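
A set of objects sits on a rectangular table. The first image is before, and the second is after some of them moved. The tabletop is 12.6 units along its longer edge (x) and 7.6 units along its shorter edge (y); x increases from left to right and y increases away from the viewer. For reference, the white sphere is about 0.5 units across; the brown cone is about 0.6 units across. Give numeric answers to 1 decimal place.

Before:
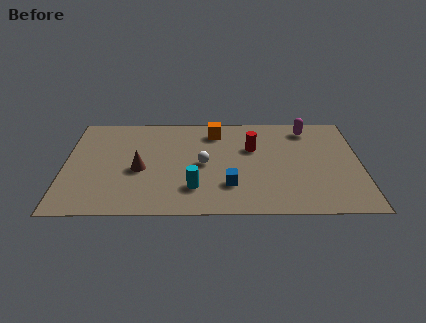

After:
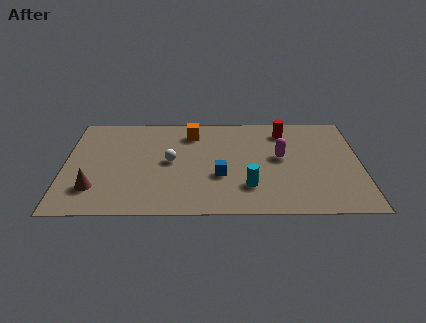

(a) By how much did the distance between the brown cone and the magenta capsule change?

+0.4

The distance was about 7.8 in the first image and 8.2 in the second, so they moved 0.4 units further apart.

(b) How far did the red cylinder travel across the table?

1.9

The red cylinder was near (8.0, 4.9) before and (9.4, 6.2) after, so it travelled √(1.4² + 1.3²) ≈ 1.9 units.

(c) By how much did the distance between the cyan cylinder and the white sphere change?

+2.0

The distance was about 1.8 in the first image and 3.8 in the second, so they moved 2.0 units further apart.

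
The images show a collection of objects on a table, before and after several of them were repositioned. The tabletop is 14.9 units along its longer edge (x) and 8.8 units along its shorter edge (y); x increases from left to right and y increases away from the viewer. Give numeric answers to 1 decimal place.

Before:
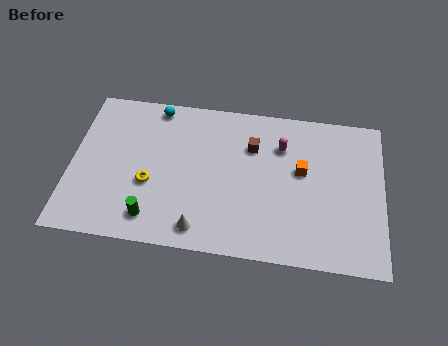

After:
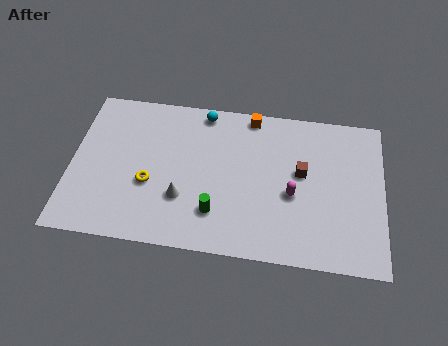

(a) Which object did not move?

the yellow torus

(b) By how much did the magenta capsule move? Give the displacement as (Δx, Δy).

(0.6, -2.7)

The magenta capsule started near (10.0, 6.4) and ended near (10.6, 3.7).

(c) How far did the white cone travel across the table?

1.8

The white cone was near (6.3, 1.2) before and (5.4, 2.8) after, so it travelled √(0.9² + 1.6²) ≈ 1.8 units.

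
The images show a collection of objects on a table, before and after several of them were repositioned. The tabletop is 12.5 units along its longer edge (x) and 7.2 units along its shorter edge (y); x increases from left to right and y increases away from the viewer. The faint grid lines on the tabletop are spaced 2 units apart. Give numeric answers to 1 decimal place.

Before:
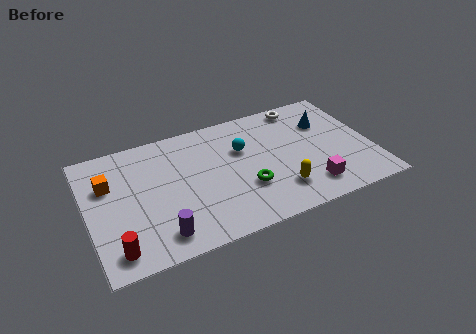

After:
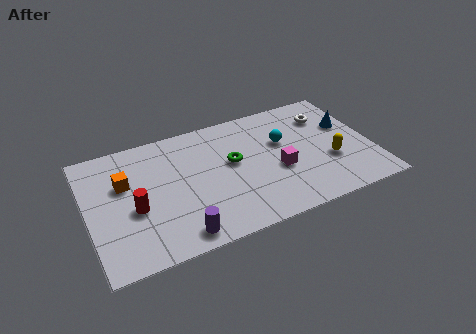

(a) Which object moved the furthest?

the yellow capsule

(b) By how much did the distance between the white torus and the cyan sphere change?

-1.1

The distance was about 3.4 in the first image and 2.3 in the second, so they moved 1.1 units closer together.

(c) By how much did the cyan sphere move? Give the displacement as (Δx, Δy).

(1.8, -0.2)

From the two frames, the cyan sphere sits at roughly (6.9, 4.7) before and (8.7, 4.5) after.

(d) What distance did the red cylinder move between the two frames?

2.1

From (1.0, 1.1) to (2.0, 3.0), the red cylinder covered √(1.0² + 1.9²) ≈ 2.1 units.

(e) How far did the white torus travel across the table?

1.4

The white torus was near (9.8, 6.4) before and (10.8, 5.4) after, so it travelled √(1.0² + 1.0²) ≈ 1.4 units.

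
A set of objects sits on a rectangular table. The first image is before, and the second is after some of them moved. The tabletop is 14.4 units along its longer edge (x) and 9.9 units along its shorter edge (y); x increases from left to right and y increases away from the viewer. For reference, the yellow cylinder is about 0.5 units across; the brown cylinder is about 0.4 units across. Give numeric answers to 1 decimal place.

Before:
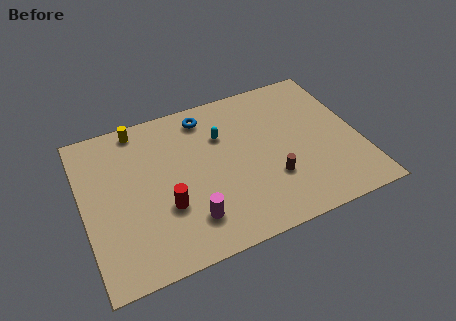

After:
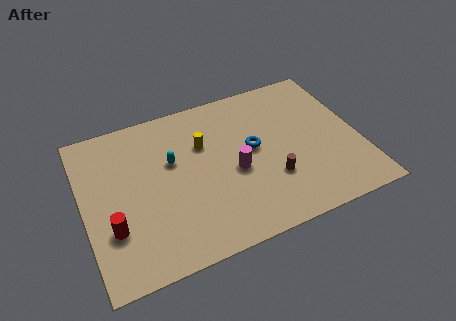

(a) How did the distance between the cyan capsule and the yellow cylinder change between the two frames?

-2.9

The distance was about 4.7 in the first image and 1.8 in the second, so they moved 2.9 units closer together.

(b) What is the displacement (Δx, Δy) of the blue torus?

(2.2, -3.0)

The blue torus was at about (6.7, 8.4) and moved to about (8.9, 5.4).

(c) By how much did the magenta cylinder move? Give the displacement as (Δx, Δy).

(2.6, 2.1)

The magenta cylinder was at about (5.2, 2.2) and moved to about (7.8, 4.3).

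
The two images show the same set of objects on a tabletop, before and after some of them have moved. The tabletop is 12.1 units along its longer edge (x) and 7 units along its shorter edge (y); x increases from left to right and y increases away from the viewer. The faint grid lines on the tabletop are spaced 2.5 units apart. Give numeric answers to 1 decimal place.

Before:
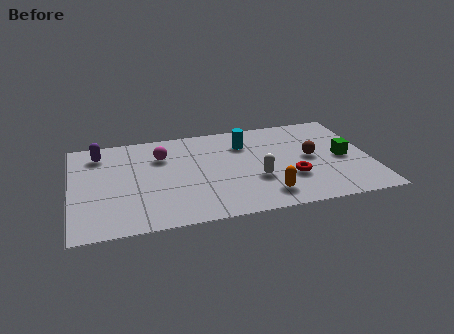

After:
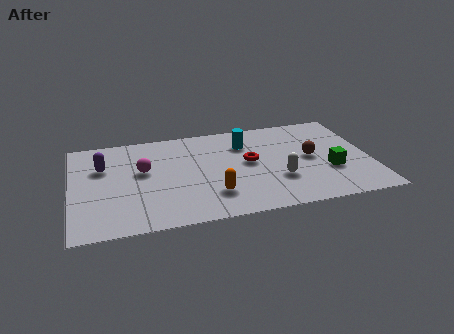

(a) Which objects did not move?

the brown sphere and the cyan cylinder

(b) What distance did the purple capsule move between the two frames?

1.0

From (1.2, 5.7) to (1.3, 4.7), the purple capsule covered √(0.1² + 1.0²) ≈ 1.0 units.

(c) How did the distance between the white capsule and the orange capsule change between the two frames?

+1.5

They were about 1.2 units apart before and 2.7 after — 1.5 units further apart.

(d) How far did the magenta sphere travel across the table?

1.2

The magenta sphere moved from about (3.7, 5.0) to (2.9, 4.1), a distance of √(0.8² + 0.9²) ≈ 1.2.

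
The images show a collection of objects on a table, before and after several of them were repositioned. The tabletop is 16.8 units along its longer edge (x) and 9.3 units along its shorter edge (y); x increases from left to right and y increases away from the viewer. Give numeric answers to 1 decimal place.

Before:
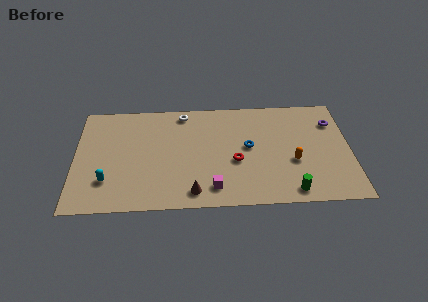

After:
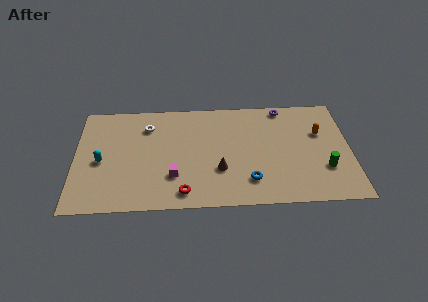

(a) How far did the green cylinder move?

2.8

From (13.1, 1.1) to (15.2, 2.9), the green cylinder covered √(2.1² + 1.8²) ≈ 2.8 units.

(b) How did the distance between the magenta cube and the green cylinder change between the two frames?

+4.5

They were about 4.7 units apart before and 9.2 after — 4.5 units further apart.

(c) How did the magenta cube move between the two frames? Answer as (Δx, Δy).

(-2.4, 1.1)

The magenta cube was at about (8.4, 1.6) and moved to about (6.0, 2.7).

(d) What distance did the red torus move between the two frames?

4.1

The red torus was near (9.8, 3.8) before and (6.6, 1.3) after, so it travelled √(3.2² + 2.5²) ≈ 4.1 units.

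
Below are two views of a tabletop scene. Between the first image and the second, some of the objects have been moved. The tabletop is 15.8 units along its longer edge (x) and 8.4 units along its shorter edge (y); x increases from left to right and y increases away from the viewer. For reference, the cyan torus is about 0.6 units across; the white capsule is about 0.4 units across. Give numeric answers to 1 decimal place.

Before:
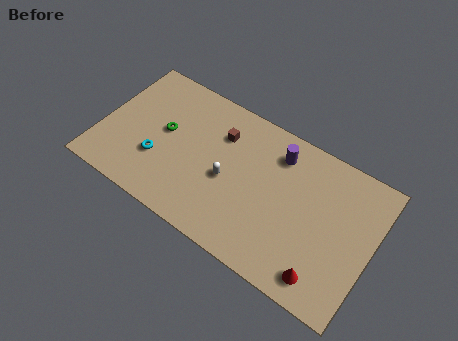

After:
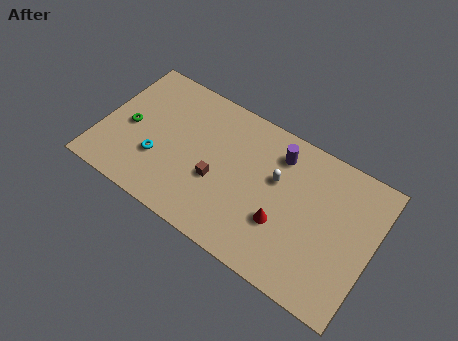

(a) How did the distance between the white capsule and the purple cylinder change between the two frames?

-2.4

They were about 3.9 units apart before and 1.5 after — 2.4 units closer together.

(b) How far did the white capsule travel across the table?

3.0

The white capsule moved from about (7.5, 3.7) to (10.1, 5.2), a distance of √(2.6² + 1.5²) ≈ 3.0.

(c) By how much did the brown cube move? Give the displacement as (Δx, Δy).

(0.2, -2.8)

From the two frames, the brown cube sits at roughly (6.7, 6.1) before and (6.9, 3.3) after.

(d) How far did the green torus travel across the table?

2.1

The green torus moved from about (3.6, 4.6) to (1.6, 3.9), a distance of √(2.0² + 0.7²) ≈ 2.1.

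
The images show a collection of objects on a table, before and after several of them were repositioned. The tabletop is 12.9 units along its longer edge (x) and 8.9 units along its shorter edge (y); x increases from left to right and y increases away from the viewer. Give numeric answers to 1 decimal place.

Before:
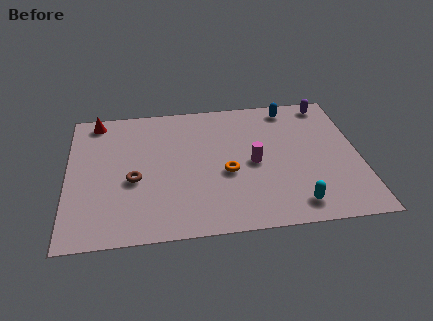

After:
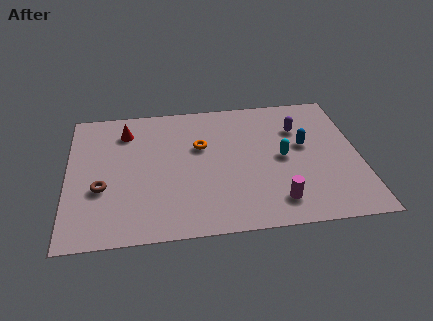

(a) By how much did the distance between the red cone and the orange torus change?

-3.5

The distance was about 7.1 in the first image and 3.6 in the second, so they moved 3.5 units closer together.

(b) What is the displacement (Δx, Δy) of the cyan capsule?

(-0.4, 3.1)

The cyan capsule was at about (9.9, 1.3) and moved to about (9.5, 4.4).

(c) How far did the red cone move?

1.6

From (1.3, 7.9) to (2.6, 7.0), the red cone covered √(1.3² + 0.9²) ≈ 1.6 units.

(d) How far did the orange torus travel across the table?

2.2

The orange torus was near (7.0, 3.7) before and (5.9, 5.6) after, so it travelled √(1.1² + 1.9²) ≈ 2.2 units.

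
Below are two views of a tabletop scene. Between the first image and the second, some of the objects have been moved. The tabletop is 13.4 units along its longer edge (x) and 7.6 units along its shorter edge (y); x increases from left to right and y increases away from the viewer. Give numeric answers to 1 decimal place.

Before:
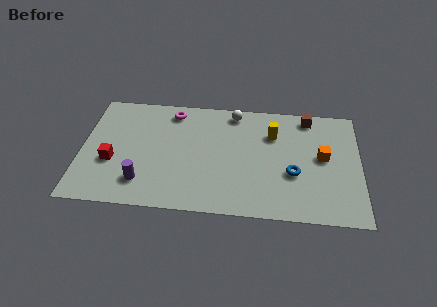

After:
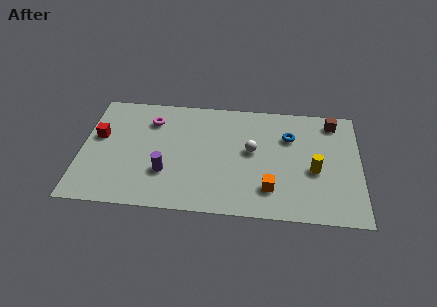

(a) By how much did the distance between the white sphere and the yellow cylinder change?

+0.9

They were about 2.3 units apart before and 3.2 after — 0.9 units further apart.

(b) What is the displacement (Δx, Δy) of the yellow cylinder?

(2.0, -2.2)

From the two frames, the yellow cylinder sits at roughly (9.2, 5.4) before and (11.2, 3.2) after.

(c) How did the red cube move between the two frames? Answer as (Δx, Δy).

(-0.7, 1.6)

The red cube was at about (1.5, 2.9) and moved to about (0.8, 4.5).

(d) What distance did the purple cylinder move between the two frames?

1.3

The purple cylinder was near (3.0, 1.7) before and (4.1, 2.4) after, so it travelled √(1.1² + 0.7²) ≈ 1.3 units.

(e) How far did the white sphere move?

2.7

From (7.3, 6.7) to (8.2, 4.2), the white sphere covered √(0.9² + 2.5²) ≈ 2.7 units.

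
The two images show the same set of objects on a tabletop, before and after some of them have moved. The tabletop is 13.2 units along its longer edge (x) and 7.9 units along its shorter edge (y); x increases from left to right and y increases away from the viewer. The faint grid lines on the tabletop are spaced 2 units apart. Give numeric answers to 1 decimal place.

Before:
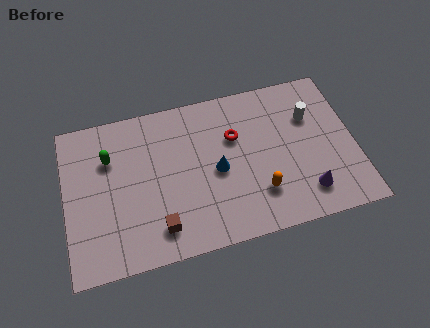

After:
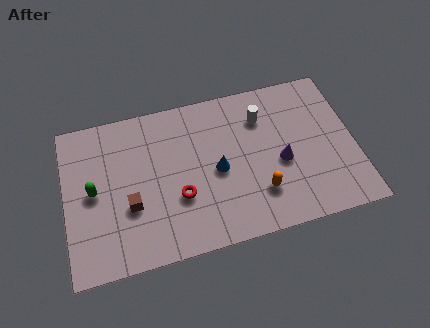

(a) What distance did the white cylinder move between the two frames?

2.3

The white cylinder moved from about (11.3, 5.4) to (9.1, 5.9), a distance of √(2.2² + 0.5²) ≈ 2.3.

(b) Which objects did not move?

the blue cone and the orange capsule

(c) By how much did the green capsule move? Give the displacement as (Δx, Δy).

(-0.8, -1.5)

From the two frames, the green capsule sits at roughly (2.1, 5.5) before and (1.3, 4.0) after.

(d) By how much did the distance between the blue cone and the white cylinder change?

-1.6

They were about 4.7 units apart before and 3.1 after — 1.6 units closer together.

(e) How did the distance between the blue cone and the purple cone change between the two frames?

-1.5

The distance was about 4.4 in the first image and 2.9 in the second, so they moved 1.5 units closer together.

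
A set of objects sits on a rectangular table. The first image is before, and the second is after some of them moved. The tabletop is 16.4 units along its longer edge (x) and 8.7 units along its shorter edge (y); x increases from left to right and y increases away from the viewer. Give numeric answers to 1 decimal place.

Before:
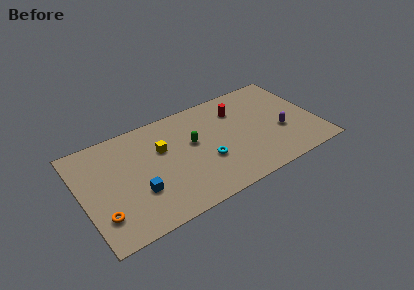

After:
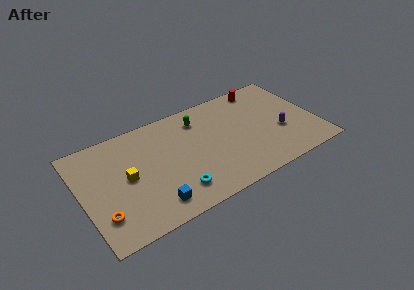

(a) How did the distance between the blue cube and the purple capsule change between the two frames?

-0.6

The distance was about 10.1 in the first image and 9.5 in the second, so they moved 0.6 units closer together.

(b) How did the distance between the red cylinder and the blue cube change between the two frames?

+2.4

Before: roughly 8.3 units apart; after: 10.7. That's 2.4 units further apart.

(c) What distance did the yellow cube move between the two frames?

2.9

The yellow cube moved from about (5.7, 5.6) to (3.1, 4.4), a distance of √(2.6² + 1.2²) ≈ 2.9.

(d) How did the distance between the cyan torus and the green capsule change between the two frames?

+3.6

The distance was about 2.0 in the first image and 5.6 in the second, so they moved 3.6 units further apart.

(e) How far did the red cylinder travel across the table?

2.3

From (11.2, 6.5) to (13.2, 7.7), the red cylinder covered √(2.0² + 1.2²) ≈ 2.3 units.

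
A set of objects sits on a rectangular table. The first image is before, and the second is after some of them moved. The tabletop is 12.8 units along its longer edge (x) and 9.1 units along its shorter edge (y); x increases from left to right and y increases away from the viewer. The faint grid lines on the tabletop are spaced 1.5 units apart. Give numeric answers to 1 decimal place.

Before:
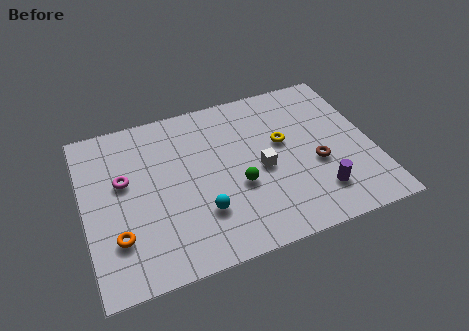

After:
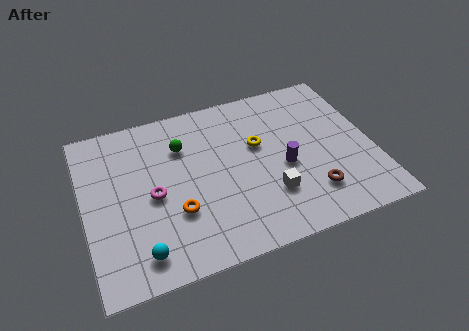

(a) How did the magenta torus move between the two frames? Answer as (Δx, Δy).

(1.2, -1.2)

The magenta torus started near (1.8, 5.4) and ended near (3.0, 4.2).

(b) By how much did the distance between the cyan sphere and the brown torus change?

+2.3

They were about 5.3 units apart before and 7.6 after — 2.3 units further apart.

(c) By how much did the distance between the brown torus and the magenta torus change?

-1.5

Before: roughly 8.6 units apart; after: 7.1. That's 1.5 units closer together.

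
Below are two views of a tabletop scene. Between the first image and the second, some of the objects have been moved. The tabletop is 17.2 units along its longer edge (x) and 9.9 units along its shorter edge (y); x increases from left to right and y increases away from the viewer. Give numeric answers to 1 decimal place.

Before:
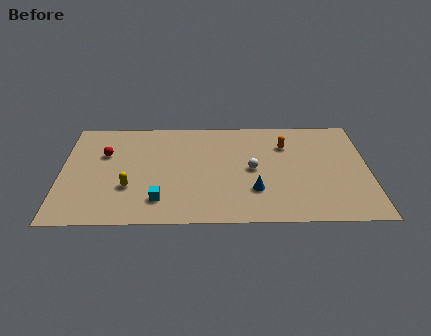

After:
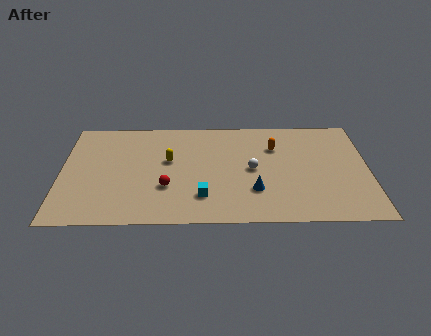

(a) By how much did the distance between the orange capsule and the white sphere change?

-0.5

They were about 3.0 units apart before and 2.5 after — 0.5 units closer together.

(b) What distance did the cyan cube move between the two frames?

2.4

The cyan cube moved from about (5.5, 2.1) to (7.9, 2.4), a distance of √(2.4² + 0.3²) ≈ 2.4.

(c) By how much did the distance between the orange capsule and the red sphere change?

-3.1

They were about 10.2 units apart before and 7.1 after — 3.1 units closer together.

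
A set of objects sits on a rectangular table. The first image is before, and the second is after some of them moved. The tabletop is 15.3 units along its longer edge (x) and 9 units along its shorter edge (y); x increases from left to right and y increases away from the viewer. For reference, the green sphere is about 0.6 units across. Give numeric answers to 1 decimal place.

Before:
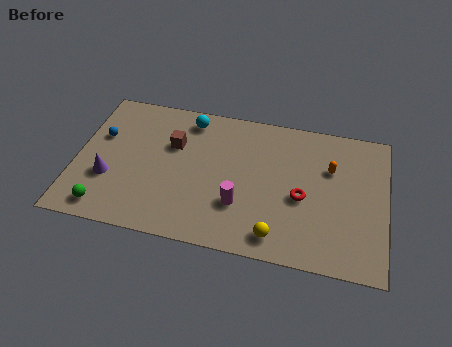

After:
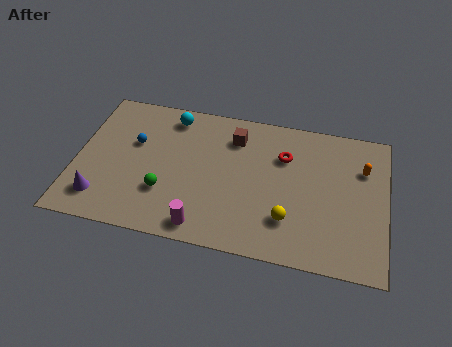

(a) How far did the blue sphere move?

1.7

From (1.1, 5.7) to (2.8, 5.6), the blue sphere covered √(1.7² + 0.1²) ≈ 1.7 units.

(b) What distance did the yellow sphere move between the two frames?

1.2

The yellow sphere moved from about (10.1, 1.3) to (10.6, 2.4), a distance of √(0.5² + 1.1²) ≈ 1.2.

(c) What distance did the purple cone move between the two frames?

1.3

The purple cone was near (1.7, 3.1) before and (1.4, 1.8) after, so it travelled √(0.3² + 1.3²) ≈ 1.3 units.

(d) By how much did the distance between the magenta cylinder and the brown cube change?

+1.3

They were about 4.7 units apart before and 6.0 after — 1.3 units further apart.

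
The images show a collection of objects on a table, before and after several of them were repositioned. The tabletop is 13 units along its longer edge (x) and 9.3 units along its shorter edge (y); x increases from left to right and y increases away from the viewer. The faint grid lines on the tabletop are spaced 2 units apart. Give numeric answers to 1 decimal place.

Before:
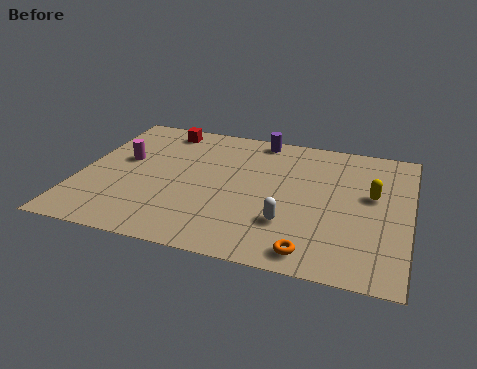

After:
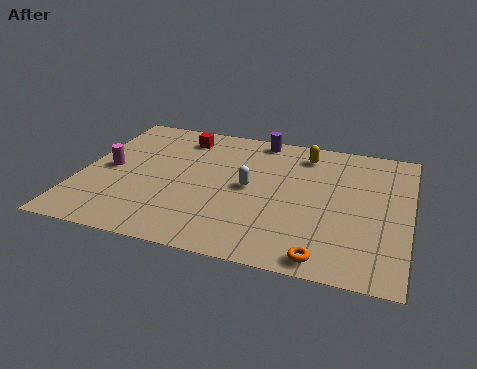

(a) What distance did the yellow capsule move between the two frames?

3.6

The yellow capsule moved from about (11.5, 5.4) to (8.7, 7.7), a distance of √(2.8² + 2.3²) ≈ 3.6.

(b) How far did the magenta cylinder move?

0.9

The magenta cylinder moved from about (1.6, 5.4) to (1.1, 4.6), a distance of √(0.5² + 0.8²) ≈ 0.9.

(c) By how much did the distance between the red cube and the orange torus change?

-0.4

Before: roughly 9.6 units apart; after: 9.2. That's 0.4 units closer together.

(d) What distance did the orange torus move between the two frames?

0.5

The orange torus moved from about (9.4, 1.1) to (9.9, 0.9), a distance of √(0.5² + 0.2²) ≈ 0.5.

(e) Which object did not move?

the purple cylinder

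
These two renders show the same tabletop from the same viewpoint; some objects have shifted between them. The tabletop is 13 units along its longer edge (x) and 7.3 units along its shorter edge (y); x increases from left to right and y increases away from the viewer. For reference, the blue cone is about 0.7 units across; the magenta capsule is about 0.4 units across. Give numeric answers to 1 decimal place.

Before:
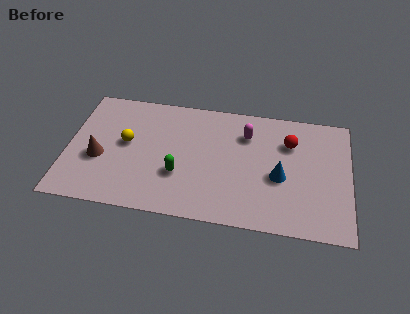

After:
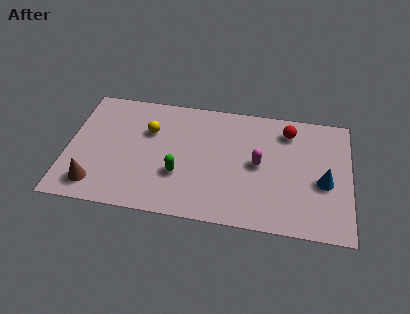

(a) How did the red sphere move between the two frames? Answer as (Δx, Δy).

(-0.1, 0.7)

From the two frames, the red sphere sits at roughly (10.2, 5.2) before and (10.1, 5.9) after.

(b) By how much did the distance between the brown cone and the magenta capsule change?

+0.6

They were about 7.2 units apart before and 7.8 after — 0.6 units further apart.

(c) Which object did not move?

the green capsule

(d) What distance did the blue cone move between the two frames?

2.0

From (9.8, 3.1) to (11.8, 3.1), the blue cone covered √(2.0² + 0.0²) ≈ 2.0 units.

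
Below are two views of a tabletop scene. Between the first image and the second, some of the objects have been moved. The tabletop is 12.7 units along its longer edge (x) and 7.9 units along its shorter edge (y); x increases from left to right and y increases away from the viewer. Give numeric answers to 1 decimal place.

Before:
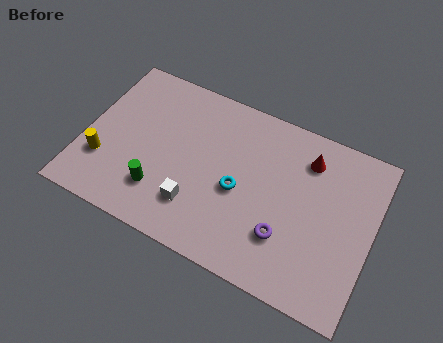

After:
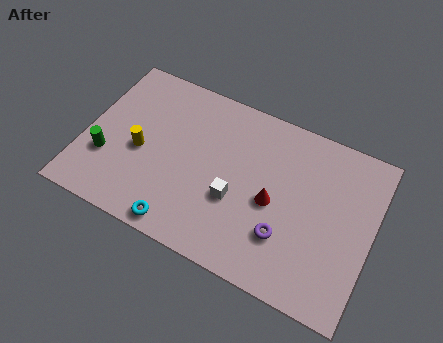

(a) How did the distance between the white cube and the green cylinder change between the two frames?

+4.1

They were about 1.6 units apart before and 5.7 after — 4.1 units further apart.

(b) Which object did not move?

the purple torus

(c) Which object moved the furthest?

the cyan torus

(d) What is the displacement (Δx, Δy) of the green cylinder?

(-2.5, 0.6)

From the two frames, the green cylinder sits at roughly (3.6, 2.0) before and (1.1, 2.6) after.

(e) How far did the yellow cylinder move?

1.9

From (1.0, 2.4) to (2.5, 3.5), the yellow cylinder covered √(1.5² + 1.1²) ≈ 1.9 units.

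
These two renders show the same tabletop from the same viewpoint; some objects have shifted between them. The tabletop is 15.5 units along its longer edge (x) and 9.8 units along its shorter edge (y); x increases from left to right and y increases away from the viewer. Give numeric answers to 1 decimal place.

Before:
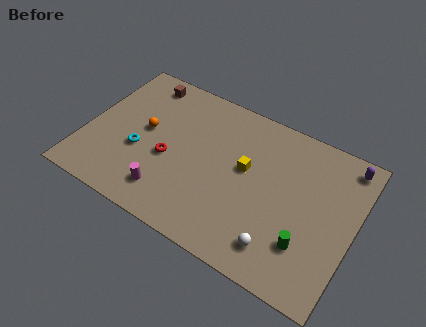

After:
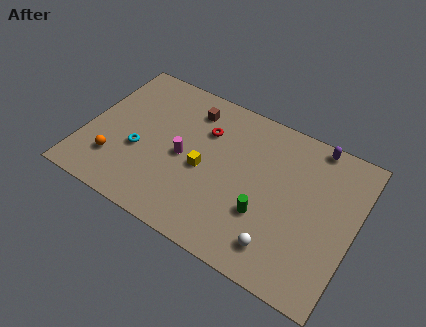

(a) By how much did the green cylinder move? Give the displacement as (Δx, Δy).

(-2.5, 0.6)

The green cylinder was at about (13.1, 2.7) and moved to about (10.6, 3.3).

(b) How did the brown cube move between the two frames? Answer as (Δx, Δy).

(3.0, -0.6)

The brown cube was at about (2.6, 8.5) and moved to about (5.6, 7.9).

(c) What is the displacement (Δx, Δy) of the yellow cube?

(-2.3, -1.2)

The yellow cube was at about (9.2, 5.6) and moved to about (6.9, 4.4).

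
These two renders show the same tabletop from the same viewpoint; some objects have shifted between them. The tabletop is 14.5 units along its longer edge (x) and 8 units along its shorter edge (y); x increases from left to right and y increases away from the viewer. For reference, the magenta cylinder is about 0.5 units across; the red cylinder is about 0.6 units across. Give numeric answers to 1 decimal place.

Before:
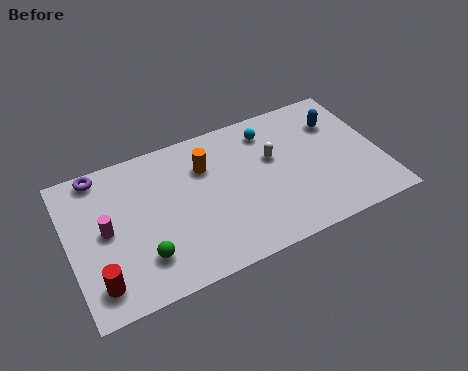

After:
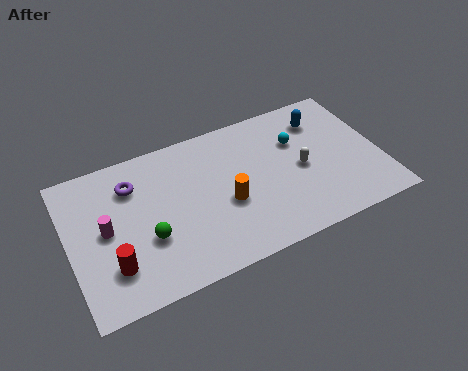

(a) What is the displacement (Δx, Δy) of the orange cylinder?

(0.7, -2.4)

From the two frames, the orange cylinder sits at roughly (6.5, 5.7) before and (7.2, 3.3) after.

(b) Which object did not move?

the magenta cylinder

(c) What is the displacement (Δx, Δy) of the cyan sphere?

(1.2, -1.1)

From the two frames, the cyan sphere sits at roughly (9.6, 6.5) before and (10.8, 5.4) after.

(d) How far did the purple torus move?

1.8

The purple torus moved from about (1.7, 7.2) to (3.1, 6.0), a distance of √(1.4² + 1.2²) ≈ 1.8.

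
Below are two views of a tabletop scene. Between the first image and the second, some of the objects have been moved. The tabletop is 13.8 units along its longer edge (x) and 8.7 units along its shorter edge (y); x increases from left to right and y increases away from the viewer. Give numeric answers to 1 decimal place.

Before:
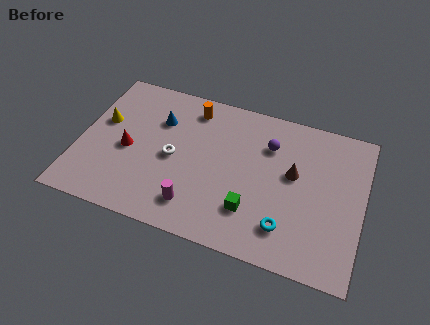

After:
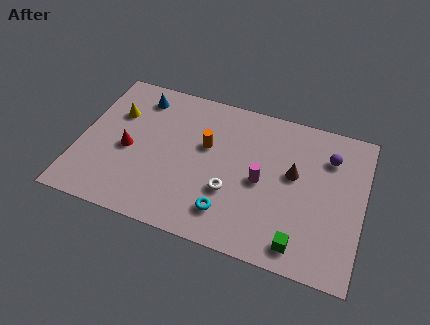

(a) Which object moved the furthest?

the magenta cylinder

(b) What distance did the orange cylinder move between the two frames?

2.2

The orange cylinder was near (5.2, 7.3) before and (6.1, 5.3) after, so it travelled √(0.9² + 2.0²) ≈ 2.2 units.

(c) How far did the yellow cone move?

0.9

The yellow cone was near (1.0, 5.2) before and (1.6, 5.9) after, so it travelled √(0.6² + 0.7²) ≈ 0.9 units.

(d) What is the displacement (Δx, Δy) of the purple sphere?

(2.9, 0.2)

The purple sphere started near (9.1, 6.3) and ended near (12.0, 6.5).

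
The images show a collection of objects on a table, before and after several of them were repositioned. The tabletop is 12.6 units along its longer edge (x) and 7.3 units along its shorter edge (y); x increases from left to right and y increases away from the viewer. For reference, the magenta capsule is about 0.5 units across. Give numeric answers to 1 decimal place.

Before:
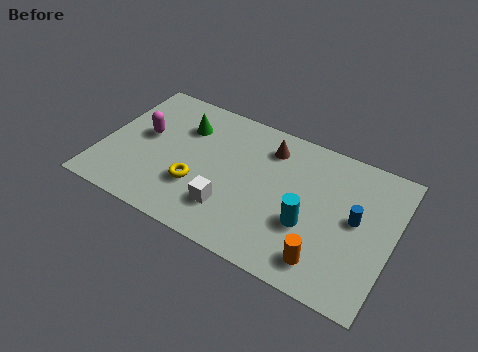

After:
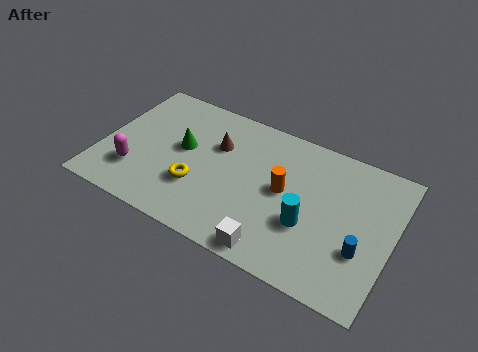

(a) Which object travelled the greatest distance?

the orange cylinder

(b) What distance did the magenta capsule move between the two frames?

2.1

From (1.7, 4.1) to (1.6, 2.0), the magenta capsule covered √(0.1² + 2.1²) ≈ 2.1 units.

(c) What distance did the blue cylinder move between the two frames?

1.5

From (11.0, 3.9) to (11.4, 2.5), the blue cylinder covered √(0.4² + 1.4²) ≈ 1.5 units.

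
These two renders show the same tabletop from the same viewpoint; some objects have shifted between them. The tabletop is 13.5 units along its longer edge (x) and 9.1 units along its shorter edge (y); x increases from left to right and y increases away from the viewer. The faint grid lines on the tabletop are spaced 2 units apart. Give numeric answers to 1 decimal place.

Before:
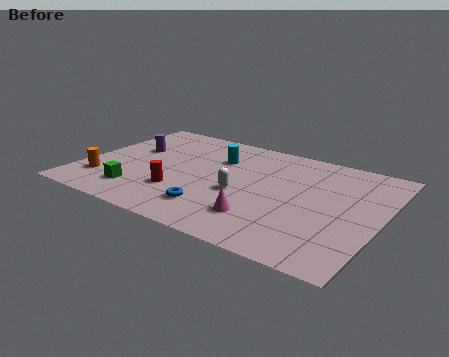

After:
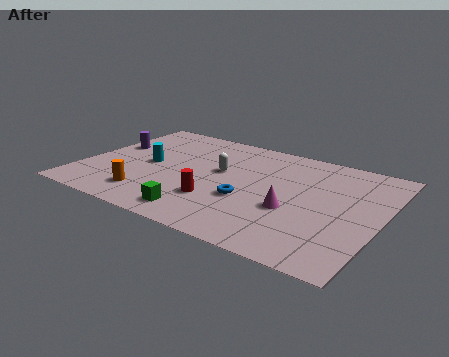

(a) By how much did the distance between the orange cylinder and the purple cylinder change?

+1.0

The distance was about 3.5 in the first image and 4.5 in the second, so they moved 1.0 units further apart.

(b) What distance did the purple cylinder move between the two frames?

1.0

From (1.9, 5.6) to (0.9, 5.5), the purple cylinder covered √(1.0² + 0.1²) ≈ 1.0 units.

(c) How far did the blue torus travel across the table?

1.9

From (6.4, 2.0) to (7.7, 3.4), the blue torus covered √(1.3² + 1.4²) ≈ 1.9 units.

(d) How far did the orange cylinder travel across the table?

2.2

From (1.2, 2.2) to (3.4, 1.8), the orange cylinder covered √(2.2² + 0.4²) ≈ 2.2 units.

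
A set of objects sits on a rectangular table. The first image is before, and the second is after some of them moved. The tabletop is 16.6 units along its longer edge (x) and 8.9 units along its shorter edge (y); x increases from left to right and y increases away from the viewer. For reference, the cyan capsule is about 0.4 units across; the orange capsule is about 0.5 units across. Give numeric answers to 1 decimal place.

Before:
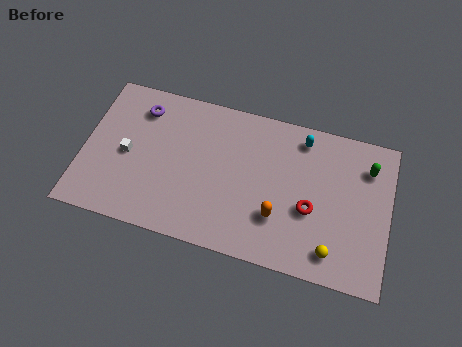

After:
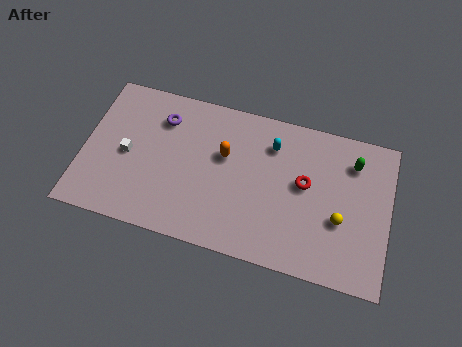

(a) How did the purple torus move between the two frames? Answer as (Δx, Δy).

(1.2, -0.3)

The purple torus was at about (2.9, 7.1) and moved to about (4.1, 6.8).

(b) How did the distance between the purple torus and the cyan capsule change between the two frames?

-2.8

They were about 8.8 units apart before and 6.0 after — 2.8 units closer together.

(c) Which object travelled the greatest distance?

the orange capsule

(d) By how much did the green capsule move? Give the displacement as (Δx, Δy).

(-0.8, 0.1)

The green capsule was at about (15.3, 6.8) and moved to about (14.5, 6.9).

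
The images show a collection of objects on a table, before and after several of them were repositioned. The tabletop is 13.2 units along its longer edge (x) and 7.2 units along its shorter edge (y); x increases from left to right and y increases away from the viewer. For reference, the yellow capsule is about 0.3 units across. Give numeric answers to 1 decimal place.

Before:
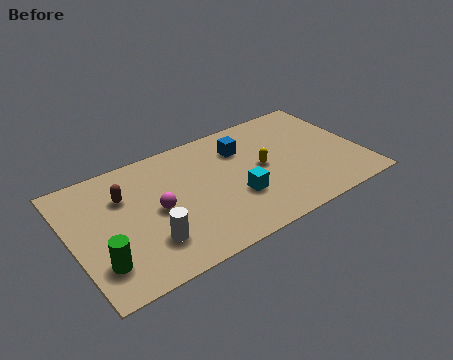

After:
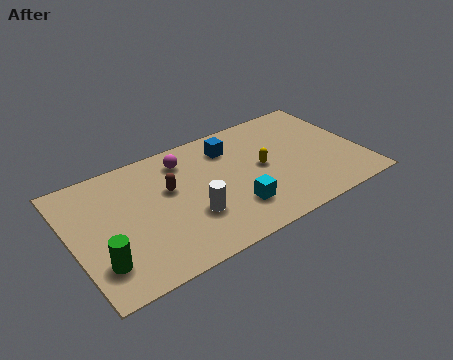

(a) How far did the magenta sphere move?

2.8

The magenta sphere moved from about (3.8, 3.5) to (5.4, 5.8), a distance of √(1.6² + 2.3²) ≈ 2.8.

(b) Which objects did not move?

the yellow capsule and the green cylinder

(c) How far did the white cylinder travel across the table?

2.1

From (3.2, 1.9) to (5.2, 2.4), the white cylinder covered √(2.0² + 0.5²) ≈ 2.1 units.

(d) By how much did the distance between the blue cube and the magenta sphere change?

-2.5

Before: roughly 4.6 units apart; after: 2.1. That's 2.5 units closer together.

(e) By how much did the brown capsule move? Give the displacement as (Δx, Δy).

(2.0, -0.6)

The brown capsule started near (2.5, 5.0) and ended near (4.5, 4.4).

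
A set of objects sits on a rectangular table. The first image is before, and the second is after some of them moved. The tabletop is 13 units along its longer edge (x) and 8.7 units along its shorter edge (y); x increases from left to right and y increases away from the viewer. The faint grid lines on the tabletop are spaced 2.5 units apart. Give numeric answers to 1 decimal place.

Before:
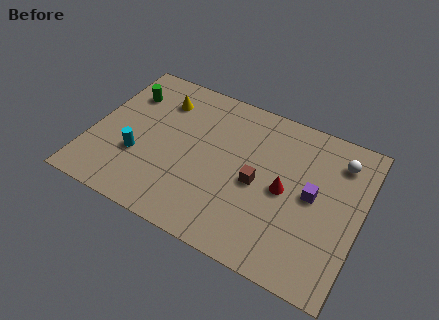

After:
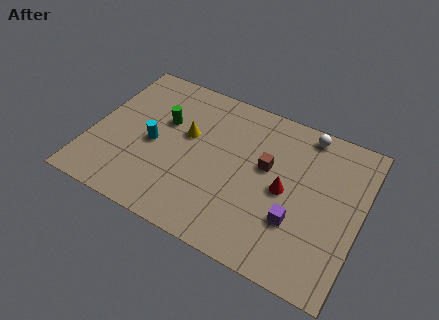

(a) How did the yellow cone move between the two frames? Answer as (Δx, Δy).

(1.5, -1.5)

From the two frames, the yellow cone sits at roughly (3.0, 6.7) before and (4.5, 5.2) after.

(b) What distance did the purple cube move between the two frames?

1.8

The purple cube was near (10.7, 4.5) before and (10.1, 2.8) after, so it travelled √(0.6² + 1.7²) ≈ 1.8 units.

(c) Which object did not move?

the red cone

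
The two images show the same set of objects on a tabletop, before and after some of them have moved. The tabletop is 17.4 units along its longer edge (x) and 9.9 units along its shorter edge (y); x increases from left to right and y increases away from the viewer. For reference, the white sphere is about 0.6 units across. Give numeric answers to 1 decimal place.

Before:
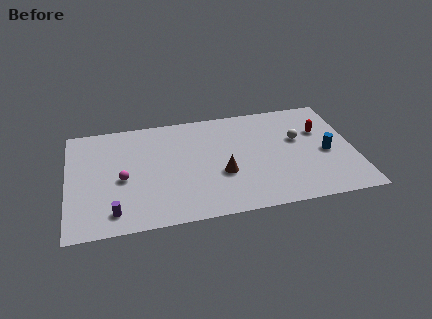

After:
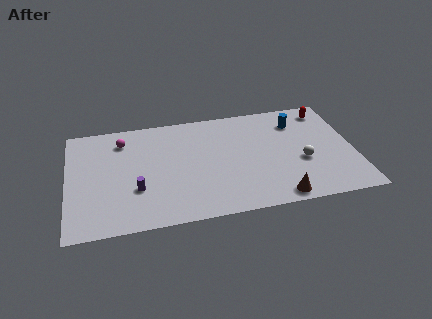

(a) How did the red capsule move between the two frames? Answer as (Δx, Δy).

(0.5, 1.9)

The red capsule started near (15.5, 6.5) and ended near (16.0, 8.4).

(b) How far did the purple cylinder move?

2.2

From (2.7, 1.6) to (4.1, 3.3), the purple cylinder covered √(1.4² + 1.7²) ≈ 2.2 units.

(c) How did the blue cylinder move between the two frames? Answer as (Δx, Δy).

(-1.6, 3.2)

The blue cylinder started near (15.7, 4.4) and ended near (14.1, 7.6).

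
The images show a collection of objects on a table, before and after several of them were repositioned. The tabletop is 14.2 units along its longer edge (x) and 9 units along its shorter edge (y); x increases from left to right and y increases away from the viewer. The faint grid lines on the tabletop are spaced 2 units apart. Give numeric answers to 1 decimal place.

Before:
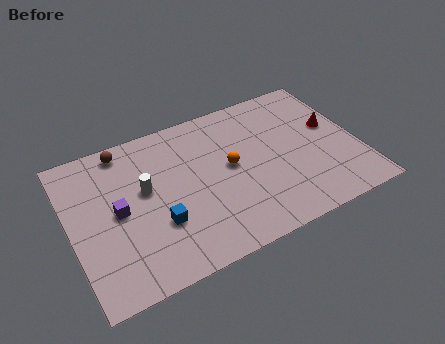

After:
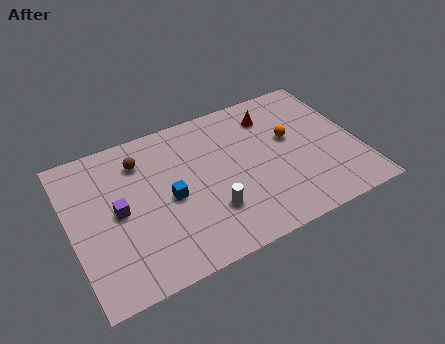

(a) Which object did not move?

the purple cube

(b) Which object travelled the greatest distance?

the white cylinder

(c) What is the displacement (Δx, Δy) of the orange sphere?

(3.1, 0.5)

The orange sphere started near (7.9, 4.8) and ended near (11.0, 5.3).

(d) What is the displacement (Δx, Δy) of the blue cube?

(0.7, 1.2)

From the two frames, the blue cube sits at roughly (4.1, 3.0) before and (4.8, 4.2) after.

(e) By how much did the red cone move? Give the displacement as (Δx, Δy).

(-2.8, 1.9)

From the two frames, the red cone sits at roughly (13.1, 5.2) before and (10.3, 7.1) after.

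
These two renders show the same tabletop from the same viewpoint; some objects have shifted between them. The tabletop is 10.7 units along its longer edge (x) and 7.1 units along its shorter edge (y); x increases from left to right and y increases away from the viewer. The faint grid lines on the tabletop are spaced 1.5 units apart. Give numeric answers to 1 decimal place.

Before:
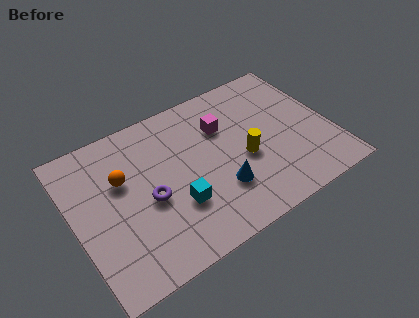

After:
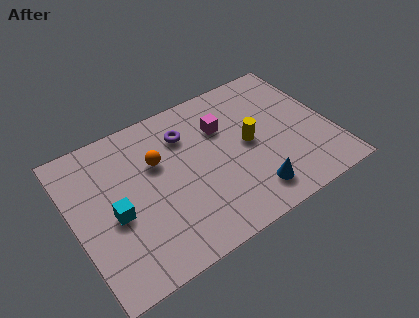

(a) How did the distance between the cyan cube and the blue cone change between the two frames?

+3.9

The distance was about 1.8 in the first image and 5.7 in the second, so they moved 3.9 units further apart.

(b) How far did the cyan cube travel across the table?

2.5

From (4.0, 2.3) to (1.6, 3.1), the cyan cube covered √(2.4² + 0.8²) ≈ 2.5 units.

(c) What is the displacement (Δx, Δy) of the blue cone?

(1.2, -0.8)

From the two frames, the blue cone sits at roughly (5.8, 2.1) before and (7.0, 1.3) after.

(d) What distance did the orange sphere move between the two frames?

1.5

The orange sphere moved from about (2.1, 4.5) to (3.6, 4.6), a distance of √(1.5² + 0.1²) ≈ 1.5.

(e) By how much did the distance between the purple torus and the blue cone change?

+1.5

The distance was about 3.0 in the first image and 4.5 in the second, so they moved 1.5 units further apart.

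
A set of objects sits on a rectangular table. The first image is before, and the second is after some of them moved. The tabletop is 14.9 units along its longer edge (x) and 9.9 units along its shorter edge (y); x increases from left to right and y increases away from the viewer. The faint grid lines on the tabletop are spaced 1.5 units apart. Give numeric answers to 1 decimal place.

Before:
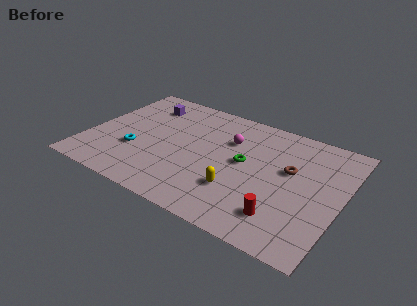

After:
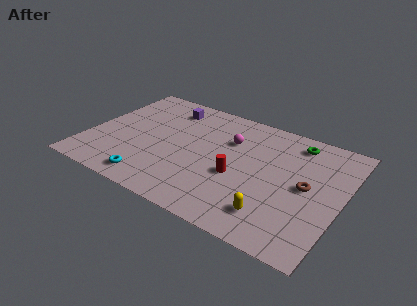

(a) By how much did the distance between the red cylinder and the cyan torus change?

-3.6

Before: roughly 9.0 units apart; after: 5.4. That's 3.6 units closer together.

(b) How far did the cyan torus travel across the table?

2.5

The cyan torus moved from about (3.0, 3.4) to (4.3, 1.3), a distance of √(1.3² + 2.1²) ≈ 2.5.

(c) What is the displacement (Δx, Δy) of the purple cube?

(1.3, 0.3)

From the two frames, the purple cube sits at roughly (2.8, 7.8) before and (4.1, 8.1) after.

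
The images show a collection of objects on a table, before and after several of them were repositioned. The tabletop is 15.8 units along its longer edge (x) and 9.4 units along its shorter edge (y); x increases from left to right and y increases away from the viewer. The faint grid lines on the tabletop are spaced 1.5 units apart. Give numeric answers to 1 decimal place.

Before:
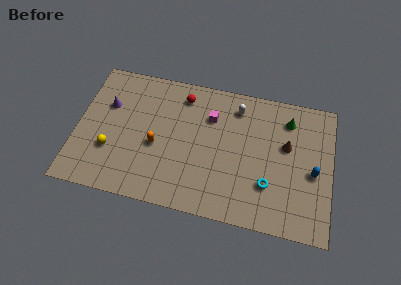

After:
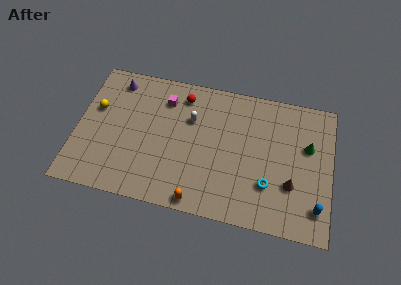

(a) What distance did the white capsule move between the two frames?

3.1

The white capsule moved from about (9.8, 7.7) to (7.0, 6.3), a distance of √(2.8² + 1.4²) ≈ 3.1.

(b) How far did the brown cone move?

2.6

The brown cone was near (13.0, 5.7) before and (13.4, 3.1) after, so it travelled √(0.4² + 2.6²) ≈ 2.6 units.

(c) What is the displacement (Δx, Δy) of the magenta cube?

(-2.9, 0.6)

The magenta cube started near (8.2, 6.7) and ended near (5.3, 7.3).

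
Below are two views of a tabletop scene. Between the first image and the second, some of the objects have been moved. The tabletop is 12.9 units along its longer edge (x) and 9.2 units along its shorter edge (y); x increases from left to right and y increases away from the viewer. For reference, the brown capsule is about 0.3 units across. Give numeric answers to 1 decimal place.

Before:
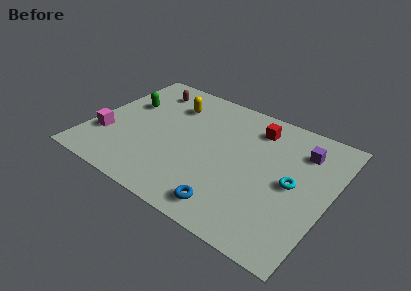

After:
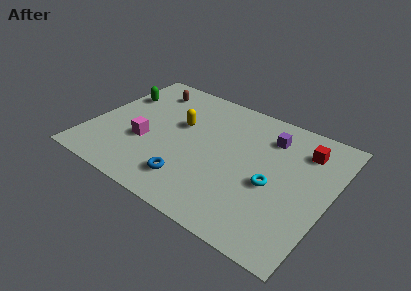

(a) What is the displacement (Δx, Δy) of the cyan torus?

(-1.0, -0.6)

From the two frames, the cyan torus sits at roughly (11.0, 4.5) before and (10.0, 3.9) after.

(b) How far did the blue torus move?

2.4

The blue torus moved from about (8.2, 1.3) to (5.9, 1.9), a distance of √(2.3² + 0.6²) ≈ 2.4.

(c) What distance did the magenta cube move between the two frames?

2.2

The magenta cube moved from about (1.0, 2.8) to (3.1, 3.4), a distance of √(2.1² + 0.6²) ≈ 2.2.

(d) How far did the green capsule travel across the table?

0.8

From (1.6, 5.8) to (1.0, 6.3), the green capsule covered √(0.6² + 0.5²) ≈ 0.8 units.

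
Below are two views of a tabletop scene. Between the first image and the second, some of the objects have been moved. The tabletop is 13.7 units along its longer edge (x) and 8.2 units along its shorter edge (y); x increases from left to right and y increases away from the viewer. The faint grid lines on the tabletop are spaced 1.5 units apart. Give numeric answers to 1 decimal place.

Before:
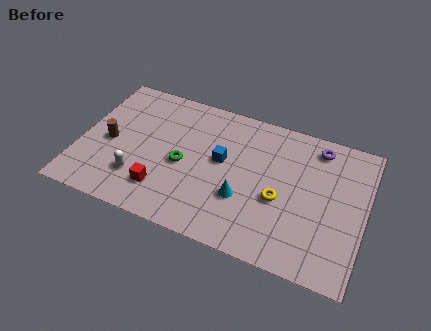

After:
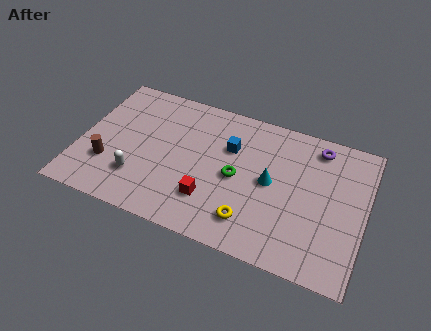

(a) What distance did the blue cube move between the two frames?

0.9

The blue cube moved from about (6.8, 4.6) to (7.1, 5.5), a distance of √(0.3² + 0.9²) ≈ 0.9.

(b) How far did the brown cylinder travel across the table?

1.3

From (1.4, 3.8) to (1.5, 2.5), the brown cylinder covered √(0.1² + 1.3²) ≈ 1.3 units.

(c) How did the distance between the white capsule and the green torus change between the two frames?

+2.4

Before: roughly 2.5 units apart; after: 4.9. That's 2.4 units further apart.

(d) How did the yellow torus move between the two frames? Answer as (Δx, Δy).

(-1.2, -1.7)

From the two frames, the yellow torus sits at roughly (9.7, 3.4) before and (8.5, 1.7) after.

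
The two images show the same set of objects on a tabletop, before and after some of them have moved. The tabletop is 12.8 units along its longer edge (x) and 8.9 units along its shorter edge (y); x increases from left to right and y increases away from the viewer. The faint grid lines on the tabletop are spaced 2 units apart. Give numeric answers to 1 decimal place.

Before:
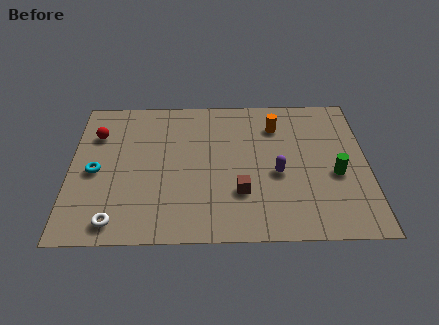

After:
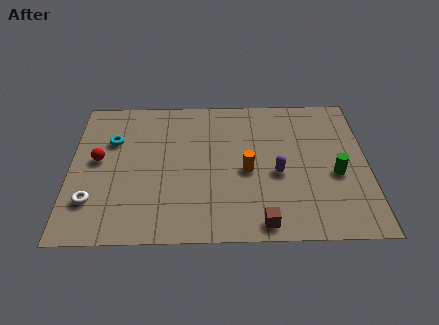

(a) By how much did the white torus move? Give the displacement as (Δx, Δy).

(-1.0, 1.2)

The white torus started near (2.0, 1.1) and ended near (1.0, 2.3).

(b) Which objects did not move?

the green cylinder and the purple capsule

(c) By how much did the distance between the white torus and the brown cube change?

+1.8

They were about 5.5 units apart before and 7.3 after — 1.8 units further apart.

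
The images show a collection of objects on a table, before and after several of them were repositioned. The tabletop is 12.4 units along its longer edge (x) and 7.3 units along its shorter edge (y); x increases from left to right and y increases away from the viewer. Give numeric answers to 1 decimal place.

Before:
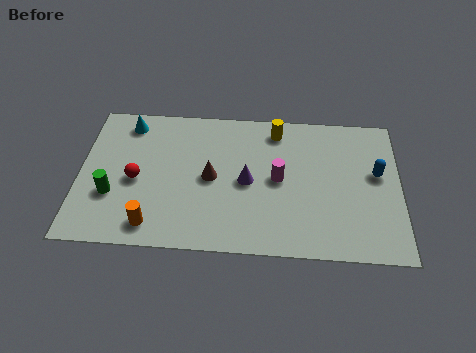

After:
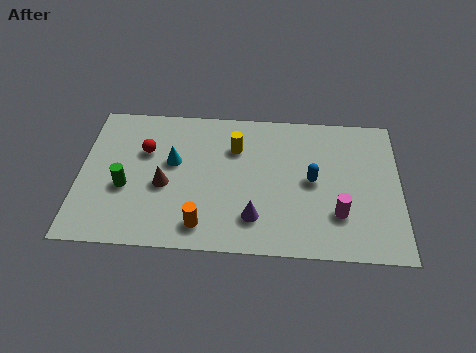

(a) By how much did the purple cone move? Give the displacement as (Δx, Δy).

(0.3, -1.8)

The purple cone was at about (6.5, 3.5) and moved to about (6.8, 1.7).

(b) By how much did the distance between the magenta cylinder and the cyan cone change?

+0.4

The distance was about 6.4 in the first image and 6.8 in the second, so they moved 0.4 units further apart.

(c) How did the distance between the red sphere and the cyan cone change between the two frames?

-1.7

The distance was about 2.9 in the first image and 1.2 in the second, so they moved 1.7 units closer together.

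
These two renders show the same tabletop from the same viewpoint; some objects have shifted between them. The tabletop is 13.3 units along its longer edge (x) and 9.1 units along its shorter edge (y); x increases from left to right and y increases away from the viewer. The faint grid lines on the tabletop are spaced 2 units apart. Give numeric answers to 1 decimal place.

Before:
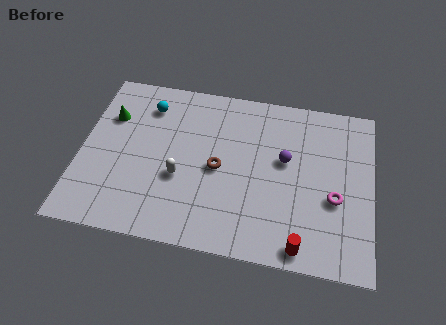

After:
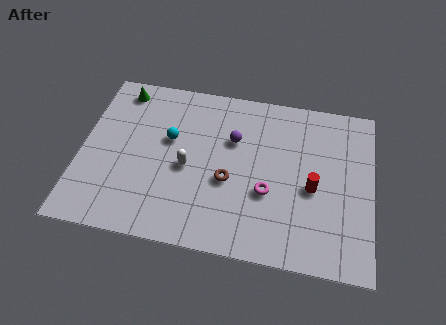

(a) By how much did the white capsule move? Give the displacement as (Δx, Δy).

(0.3, 0.6)

The white capsule was at about (4.6, 3.5) and moved to about (4.9, 4.1).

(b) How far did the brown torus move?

0.8

The brown torus was near (6.3, 4.3) before and (6.8, 3.7) after, so it travelled √(0.5² + 0.6²) ≈ 0.8 units.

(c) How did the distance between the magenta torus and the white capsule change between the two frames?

-3.2

They were about 7.0 units apart before and 3.8 after — 3.2 units closer together.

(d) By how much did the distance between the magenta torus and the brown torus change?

-3.5

Before: roughly 5.3 units apart; after: 1.8. That's 3.5 units closer together.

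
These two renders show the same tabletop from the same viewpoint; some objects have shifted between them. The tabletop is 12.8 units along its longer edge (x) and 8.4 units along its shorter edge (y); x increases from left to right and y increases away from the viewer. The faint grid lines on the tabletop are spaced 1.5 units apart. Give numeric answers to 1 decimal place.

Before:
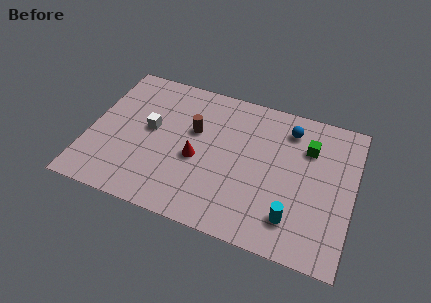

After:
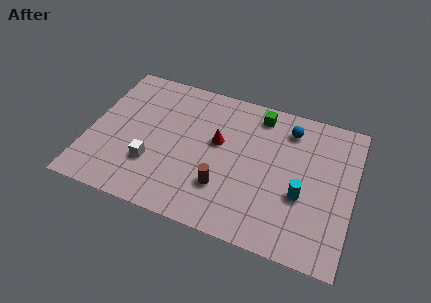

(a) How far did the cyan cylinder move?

1.4

The cyan cylinder was near (10.1, 1.8) before and (10.4, 3.2) after, so it travelled √(0.3² + 1.4²) ≈ 1.4 units.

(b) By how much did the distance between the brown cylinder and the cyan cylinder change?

-2.3

The distance was about 6.1 in the first image and 3.8 in the second, so they moved 2.3 units closer together.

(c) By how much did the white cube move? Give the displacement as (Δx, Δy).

(0.3, -2.0)

The white cube was at about (2.9, 4.6) and moved to about (3.2, 2.6).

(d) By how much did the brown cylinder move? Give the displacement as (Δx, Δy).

(1.7, -2.8)

The brown cylinder was at about (5.0, 5.2) and moved to about (6.7, 2.4).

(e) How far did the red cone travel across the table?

1.6

The red cone was near (5.3, 3.6) before and (6.2, 4.9) after, so it travelled √(0.9² + 1.3²) ≈ 1.6 units.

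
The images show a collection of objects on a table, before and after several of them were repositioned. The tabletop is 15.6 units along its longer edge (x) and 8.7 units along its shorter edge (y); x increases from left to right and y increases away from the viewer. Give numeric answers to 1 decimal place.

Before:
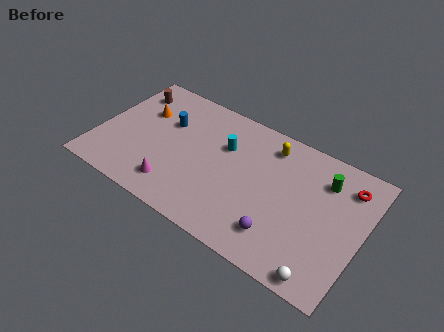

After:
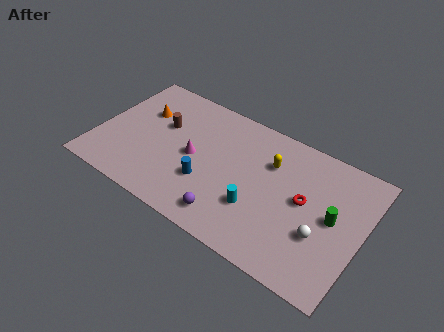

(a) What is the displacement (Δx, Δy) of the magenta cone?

(0.7, 2.5)

From the two frames, the magenta cone sits at roughly (5.0, 1.7) before and (5.7, 4.2) after.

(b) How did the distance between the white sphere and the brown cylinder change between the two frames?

-3.9

The distance was about 14.0 in the first image and 10.1 in the second, so they moved 3.9 units closer together.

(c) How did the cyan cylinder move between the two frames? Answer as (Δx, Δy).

(2.4, -3.0)

The cyan cylinder started near (7.3, 5.8) and ended near (9.7, 2.8).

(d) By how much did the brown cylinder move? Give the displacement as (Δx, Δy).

(2.3, -1.5)

From the two frames, the brown cylinder sits at roughly (1.3, 6.9) before and (3.6, 5.4) after.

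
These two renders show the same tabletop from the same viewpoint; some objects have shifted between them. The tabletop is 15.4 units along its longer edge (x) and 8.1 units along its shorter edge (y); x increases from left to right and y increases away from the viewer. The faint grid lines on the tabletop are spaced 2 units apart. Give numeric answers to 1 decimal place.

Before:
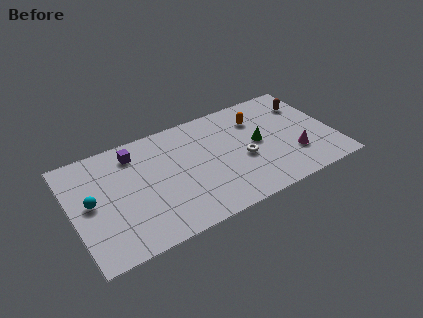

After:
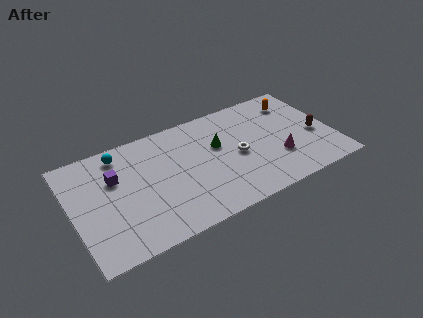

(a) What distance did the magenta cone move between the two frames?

0.9

The magenta cone moved from about (12.9, 2.4) to (12.0, 2.6), a distance of √(0.9² + 0.2²) ≈ 0.9.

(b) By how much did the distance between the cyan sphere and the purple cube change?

-2.0

Before: roughly 3.7 units apart; after: 1.7. That's 2.0 units closer together.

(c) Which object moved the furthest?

the cyan sphere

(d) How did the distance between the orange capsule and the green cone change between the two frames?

+3.3

Before: roughly 1.8 units apart; after: 5.1. That's 3.3 units further apart.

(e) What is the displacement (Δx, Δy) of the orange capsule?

(2.4, 0.4)

The orange capsule was at about (11.2, 6.0) and moved to about (13.6, 6.4).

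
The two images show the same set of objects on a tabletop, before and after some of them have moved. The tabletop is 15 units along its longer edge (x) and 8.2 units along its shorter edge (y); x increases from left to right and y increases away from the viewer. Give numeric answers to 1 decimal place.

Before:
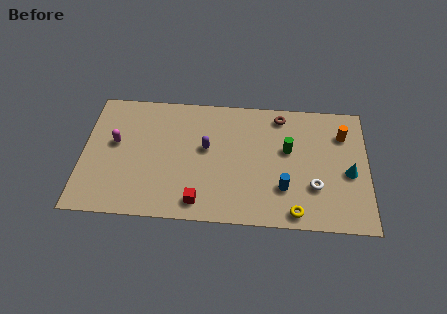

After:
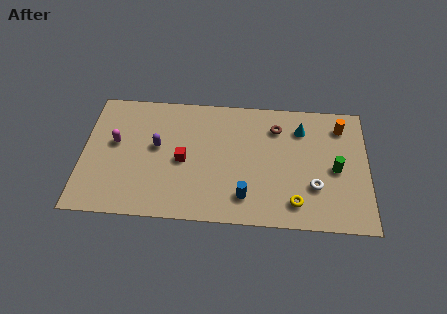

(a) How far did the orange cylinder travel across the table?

0.5

The orange cylinder was near (13.7, 6.1) before and (13.6, 6.6) after, so it travelled √(0.1² + 0.5²) ≈ 0.5 units.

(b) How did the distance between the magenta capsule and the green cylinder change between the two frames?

+2.5

Before: roughly 9.1 units apart; after: 11.6. That's 2.5 units further apart.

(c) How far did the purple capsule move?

2.6

The purple capsule moved from about (6.5, 4.7) to (3.9, 4.6), a distance of √(2.6² + 0.1²) ≈ 2.6.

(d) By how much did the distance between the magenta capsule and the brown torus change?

-0.4

The distance was about 9.0 in the first image and 8.6 in the second, so they moved 0.4 units closer together.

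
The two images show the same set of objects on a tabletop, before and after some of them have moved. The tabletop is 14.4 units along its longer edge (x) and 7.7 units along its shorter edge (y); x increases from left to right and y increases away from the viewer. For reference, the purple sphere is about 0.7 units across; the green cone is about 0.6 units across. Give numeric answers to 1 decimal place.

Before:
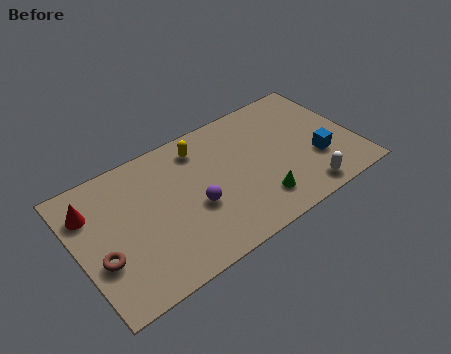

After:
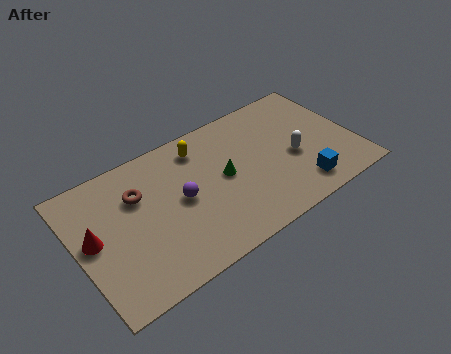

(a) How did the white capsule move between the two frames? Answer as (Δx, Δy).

(-0.1, 2.3)

The white capsule was at about (11.3, 1.0) and moved to about (11.2, 3.3).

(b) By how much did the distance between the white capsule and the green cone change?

+1.3

Before: roughly 2.4 units apart; after: 3.7. That's 1.3 units further apart.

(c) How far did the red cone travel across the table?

1.6

The red cone was near (0.9, 5.7) before and (0.8, 4.1) after, so it travelled √(0.1² + 1.6²) ≈ 1.6 units.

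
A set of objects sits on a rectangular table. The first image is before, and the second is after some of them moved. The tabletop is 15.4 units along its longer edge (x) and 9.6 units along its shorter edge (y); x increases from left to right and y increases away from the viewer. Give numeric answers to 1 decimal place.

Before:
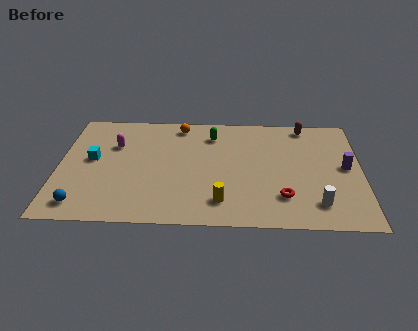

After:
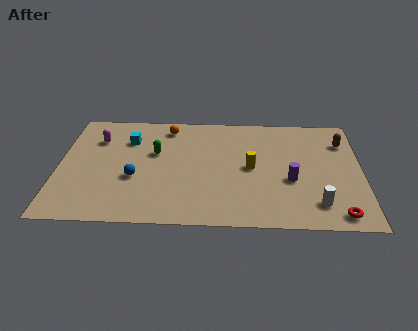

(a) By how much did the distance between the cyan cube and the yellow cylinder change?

-0.7

They were about 7.4 units apart before and 6.7 after — 0.7 units closer together.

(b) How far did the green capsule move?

3.4

The green capsule moved from about (7.8, 7.6) to (4.9, 5.9), a distance of √(2.9² + 1.7²) ≈ 3.4.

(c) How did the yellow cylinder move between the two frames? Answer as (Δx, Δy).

(1.5, 2.9)

The yellow cylinder was at about (8.3, 1.9) and moved to about (9.8, 4.8).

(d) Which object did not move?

the white cylinder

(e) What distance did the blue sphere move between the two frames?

3.5

The blue sphere moved from about (1.3, 1.4) to (3.9, 3.7), a distance of √(2.6² + 2.3²) ≈ 3.5.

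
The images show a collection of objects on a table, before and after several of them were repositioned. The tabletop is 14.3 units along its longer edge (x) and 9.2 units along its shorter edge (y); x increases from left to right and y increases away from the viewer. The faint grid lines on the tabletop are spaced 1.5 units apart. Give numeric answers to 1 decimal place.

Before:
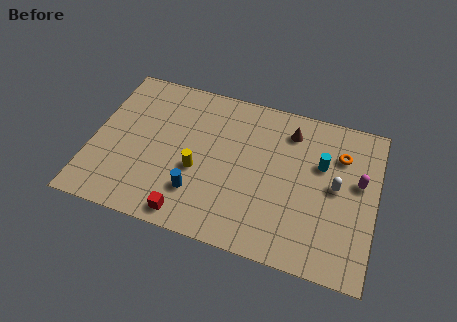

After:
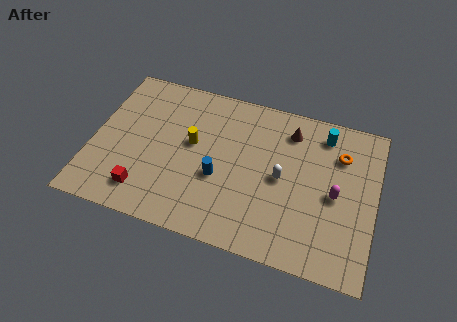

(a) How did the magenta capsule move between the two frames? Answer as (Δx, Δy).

(-1.1, -1.1)

From the two frames, the magenta capsule sits at roughly (13.4, 5.4) before and (12.3, 4.3) after.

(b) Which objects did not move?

the orange torus and the brown cone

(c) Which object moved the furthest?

the white capsule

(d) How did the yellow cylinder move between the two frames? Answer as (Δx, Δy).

(-0.4, 1.5)

The yellow cylinder was at about (5.4, 3.7) and moved to about (5.0, 5.2).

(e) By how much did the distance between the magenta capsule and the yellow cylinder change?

-0.8

They were about 8.2 units apart before and 7.4 after — 0.8 units closer together.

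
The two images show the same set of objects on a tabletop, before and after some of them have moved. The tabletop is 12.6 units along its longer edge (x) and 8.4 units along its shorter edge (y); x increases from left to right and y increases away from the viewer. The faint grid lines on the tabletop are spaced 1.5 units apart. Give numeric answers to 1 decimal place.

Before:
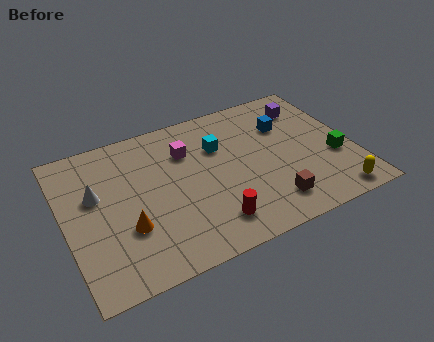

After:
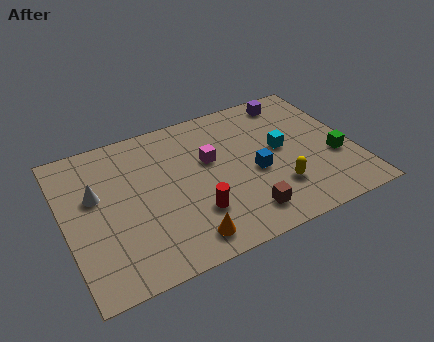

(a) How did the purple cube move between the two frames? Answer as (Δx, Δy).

(-0.6, 0.7)

The purple cube started near (11.0, 6.6) and ended near (10.4, 7.3).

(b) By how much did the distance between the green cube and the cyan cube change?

-2.9

Before: roughly 5.5 units apart; after: 2.6. That's 2.9 units closer together.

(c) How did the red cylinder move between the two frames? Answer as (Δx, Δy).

(-0.6, 0.8)

The red cylinder started near (6.0, 1.6) and ended near (5.4, 2.4).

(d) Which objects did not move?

the green cube and the white cone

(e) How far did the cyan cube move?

2.9

The cyan cube moved from about (6.9, 5.7) to (9.5, 4.5), a distance of √(2.6² + 1.2²) ≈ 2.9.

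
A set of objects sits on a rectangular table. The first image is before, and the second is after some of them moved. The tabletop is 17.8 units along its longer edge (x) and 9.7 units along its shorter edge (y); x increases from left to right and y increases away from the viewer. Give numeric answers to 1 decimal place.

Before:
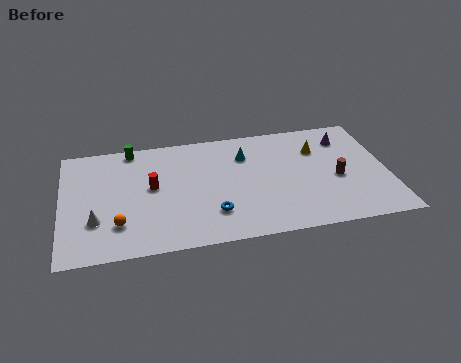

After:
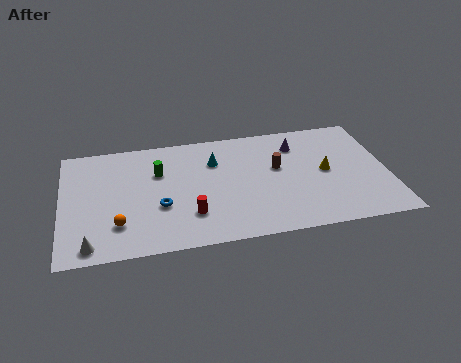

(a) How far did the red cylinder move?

3.4

The red cylinder moved from about (4.9, 5.3) to (6.9, 2.6), a distance of √(2.0² + 2.7²) ≈ 3.4.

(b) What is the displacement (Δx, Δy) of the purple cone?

(-2.7, -0.1)

From the two frames, the purple cone sits at roughly (15.7, 7.6) before and (13.0, 7.5) after.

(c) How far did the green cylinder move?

2.7

From (3.9, 8.8) to (5.3, 6.5), the green cylinder covered √(1.4² + 2.3²) ≈ 2.7 units.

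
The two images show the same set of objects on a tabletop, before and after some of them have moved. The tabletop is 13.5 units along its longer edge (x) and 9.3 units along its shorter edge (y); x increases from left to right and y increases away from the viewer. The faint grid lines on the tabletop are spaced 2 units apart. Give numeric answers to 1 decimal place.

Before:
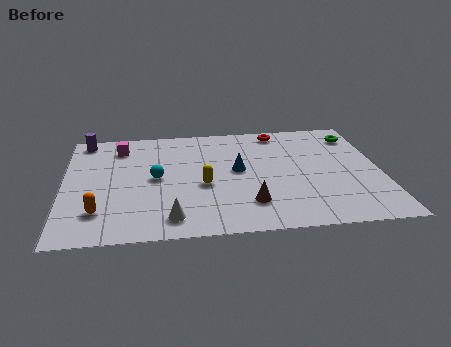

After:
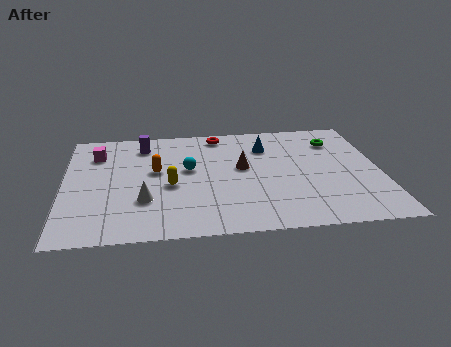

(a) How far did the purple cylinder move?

2.6

From (0.9, 8.3) to (3.4, 7.6), the purple cylinder covered √(2.5² + 0.7²) ≈ 2.6 units.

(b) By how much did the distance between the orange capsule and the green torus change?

-4.3

They were about 12.3 units apart before and 8.0 after — 4.3 units closer together.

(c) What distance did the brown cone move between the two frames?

3.0

The brown cone was near (7.8, 2.2) before and (7.6, 5.2) after, so it travelled √(0.2² + 3.0²) ≈ 3.0 units.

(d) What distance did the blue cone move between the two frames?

2.3

The blue cone moved from about (7.4, 5.0) to (8.7, 6.9), a distance of √(1.3² + 1.9²) ≈ 2.3.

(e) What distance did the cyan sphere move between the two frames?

1.5

The cyan sphere was near (3.9, 4.7) before and (5.3, 5.3) after, so it travelled √(1.4² + 0.6²) ≈ 1.5 units.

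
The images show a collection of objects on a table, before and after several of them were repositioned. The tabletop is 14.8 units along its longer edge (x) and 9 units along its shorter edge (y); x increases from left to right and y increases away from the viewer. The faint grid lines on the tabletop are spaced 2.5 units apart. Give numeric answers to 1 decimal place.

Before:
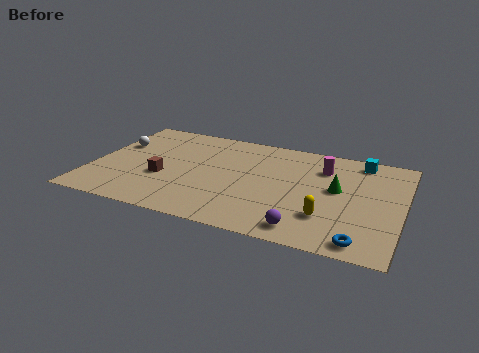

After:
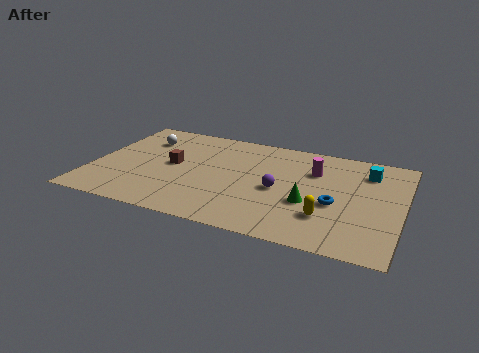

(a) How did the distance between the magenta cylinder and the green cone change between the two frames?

+1.0

The distance was about 1.9 in the first image and 2.9 in the second, so they moved 1.0 units further apart.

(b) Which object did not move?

the yellow capsule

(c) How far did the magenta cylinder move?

0.6

From (10.9, 6.7) to (10.5, 6.3), the magenta cylinder covered √(0.4² + 0.4²) ≈ 0.6 units.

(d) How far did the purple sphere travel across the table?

3.3

The purple sphere was near (10.5, 1.2) before and (9.0, 4.1) after, so it travelled √(1.5² + 2.9²) ≈ 3.3 units.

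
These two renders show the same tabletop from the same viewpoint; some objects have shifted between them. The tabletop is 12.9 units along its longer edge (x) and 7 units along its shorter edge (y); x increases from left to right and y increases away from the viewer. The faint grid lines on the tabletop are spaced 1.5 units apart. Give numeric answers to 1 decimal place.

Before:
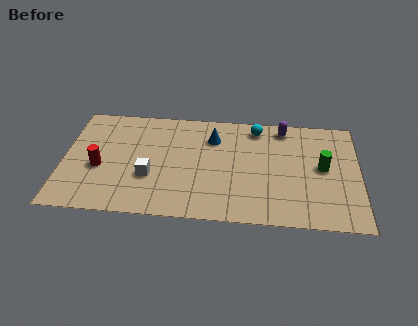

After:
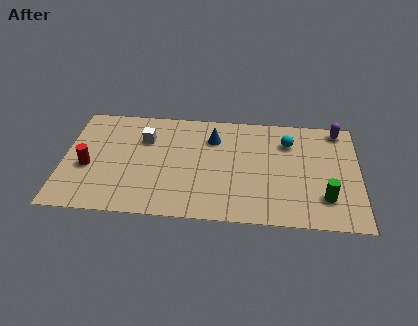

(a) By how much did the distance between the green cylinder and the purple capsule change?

+1.5

The distance was about 2.9 in the first image and 4.4 in the second, so they moved 1.5 units further apart.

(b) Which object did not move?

the blue cone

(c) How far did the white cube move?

2.4

From (3.8, 2.5) to (3.5, 4.9), the white cube covered √(0.3² + 2.4²) ≈ 2.4 units.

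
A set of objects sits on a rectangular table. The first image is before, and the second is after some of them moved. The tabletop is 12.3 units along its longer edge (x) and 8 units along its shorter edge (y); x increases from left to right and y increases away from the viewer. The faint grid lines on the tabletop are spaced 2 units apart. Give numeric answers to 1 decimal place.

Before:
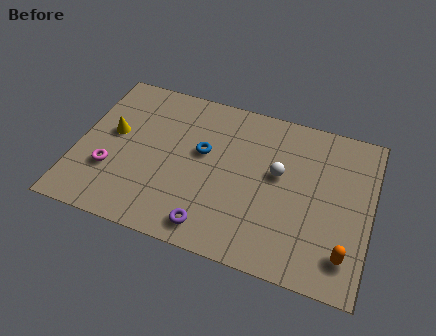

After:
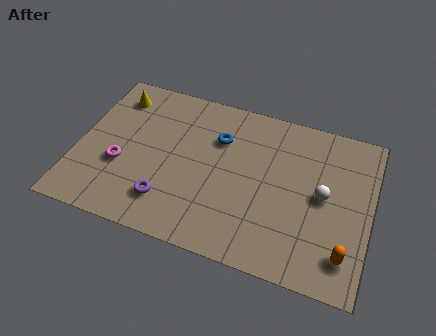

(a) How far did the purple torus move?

2.0

The purple torus was near (5.9, 1.1) before and (4.0, 1.8) after, so it travelled √(1.9² + 0.7²) ≈ 2.0 units.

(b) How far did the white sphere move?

2.0

The white sphere was near (8.4, 4.6) before and (10.3, 4.1) after, so it travelled √(1.9² + 0.5²) ≈ 2.0 units.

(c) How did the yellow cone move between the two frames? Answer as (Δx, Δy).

(-0.1, 2.0)

From the two frames, the yellow cone sits at roughly (1.4, 4.5) before and (1.3, 6.5) after.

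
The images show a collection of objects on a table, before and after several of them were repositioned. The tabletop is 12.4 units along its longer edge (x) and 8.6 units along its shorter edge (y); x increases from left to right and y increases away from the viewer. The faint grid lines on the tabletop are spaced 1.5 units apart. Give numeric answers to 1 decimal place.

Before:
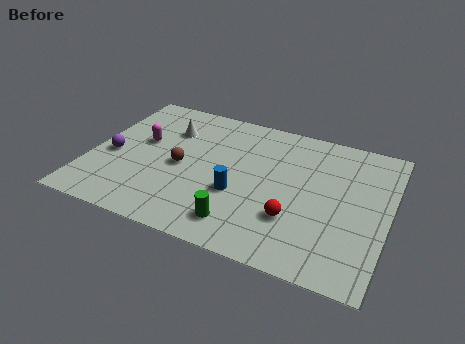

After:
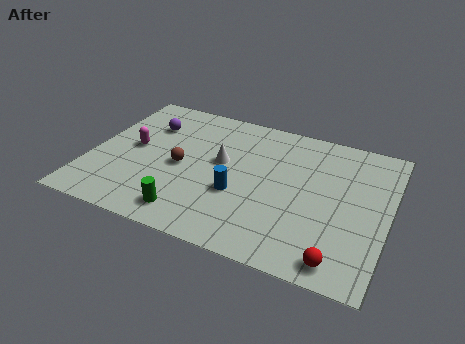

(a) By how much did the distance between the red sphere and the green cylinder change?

+3.8

Before: roughly 2.4 units apart; after: 6.2. That's 3.8 units further apart.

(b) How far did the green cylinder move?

2.1

From (6.6, 1.5) to (4.5, 1.3), the green cylinder covered √(2.1² + 0.2²) ≈ 2.1 units.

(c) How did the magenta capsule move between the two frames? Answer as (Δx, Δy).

(-0.3, -0.5)

The magenta capsule was at about (2.0, 5.0) and moved to about (1.7, 4.5).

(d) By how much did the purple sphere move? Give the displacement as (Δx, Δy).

(1.2, 2.5)

From the two frames, the purple sphere sits at roughly (0.9, 3.7) before and (2.1, 6.2) after.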